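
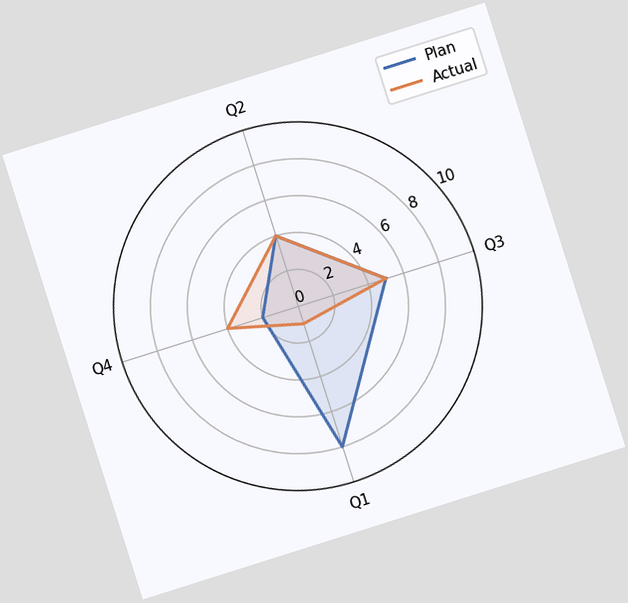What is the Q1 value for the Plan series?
8

The chart is tilted about 18° counter-clockwise. On the Q1 axis, Plan reaches 8.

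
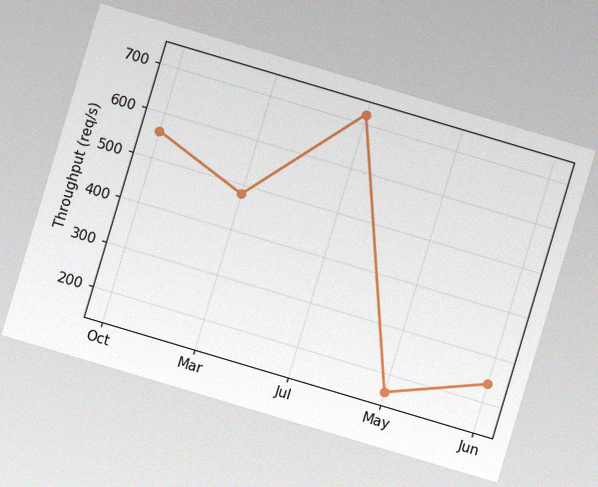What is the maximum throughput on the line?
The chart is tilted about 17° clockwise, with some photo noise. The highest point is at Jul, and reading across to the y-axis gives 720req/s.

720req/s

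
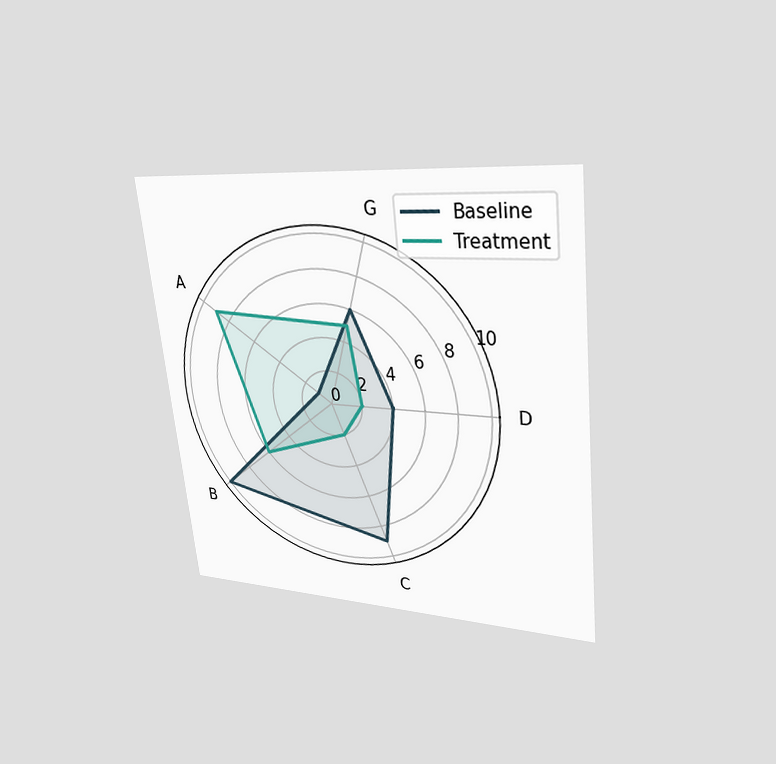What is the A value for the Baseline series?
The chart is tilted about 6° counter-clockwise and viewed at a slight angle. On the A axis, Baseline reaches 1.

1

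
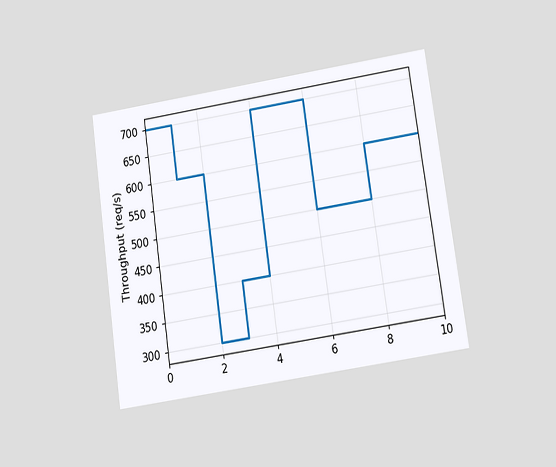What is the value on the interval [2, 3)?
300req/s

The chart is tilted about 8° counter-clockwise and viewed slightly from below. On [2, 3) the step sits at 300req/s.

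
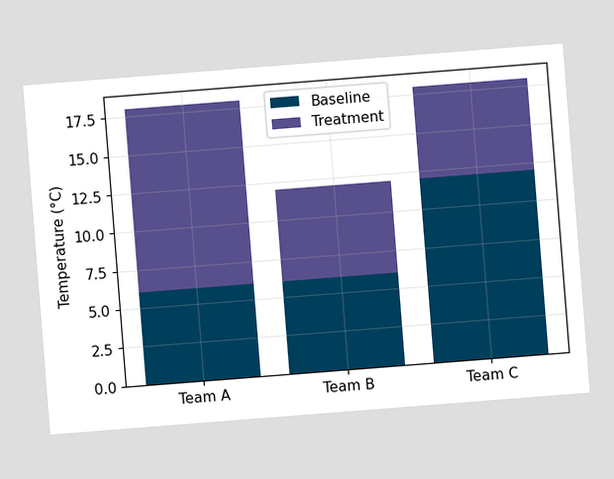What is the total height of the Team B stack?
12°C

The chart is tilted about 4° counter-clockwise. The Team B stack's top reaches 12°C on the y-axis.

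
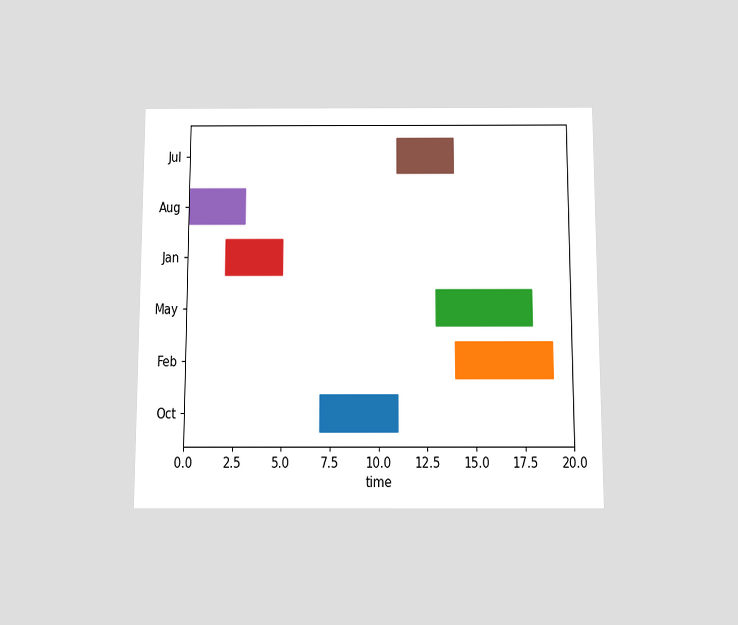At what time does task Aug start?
0

The chart is viewed slightly from below. The Aug bar begins at t=0.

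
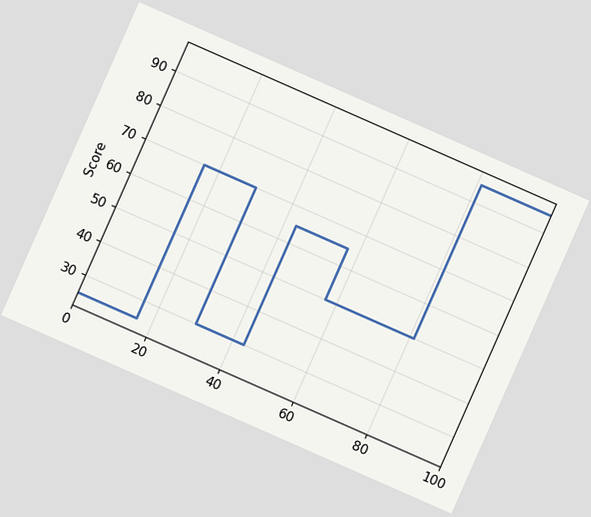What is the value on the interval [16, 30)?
The chart is tilted about 24° clockwise. On [16, 30) the step sits at 70.

70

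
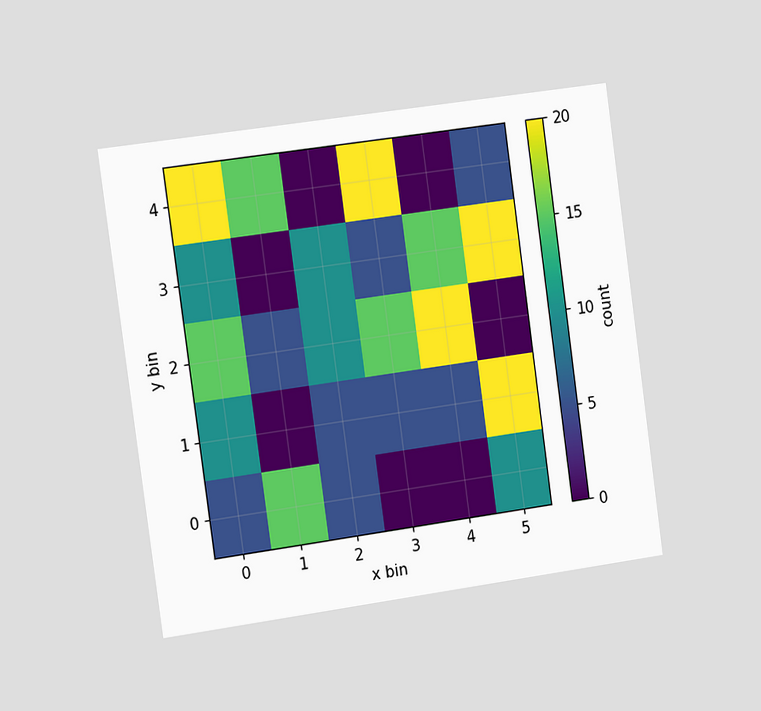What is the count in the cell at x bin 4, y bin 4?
The chart is tilted about 8° counter-clockwise and viewed slightly from the left. Matching the cell (4, 4) against the colorbar gives 0.

0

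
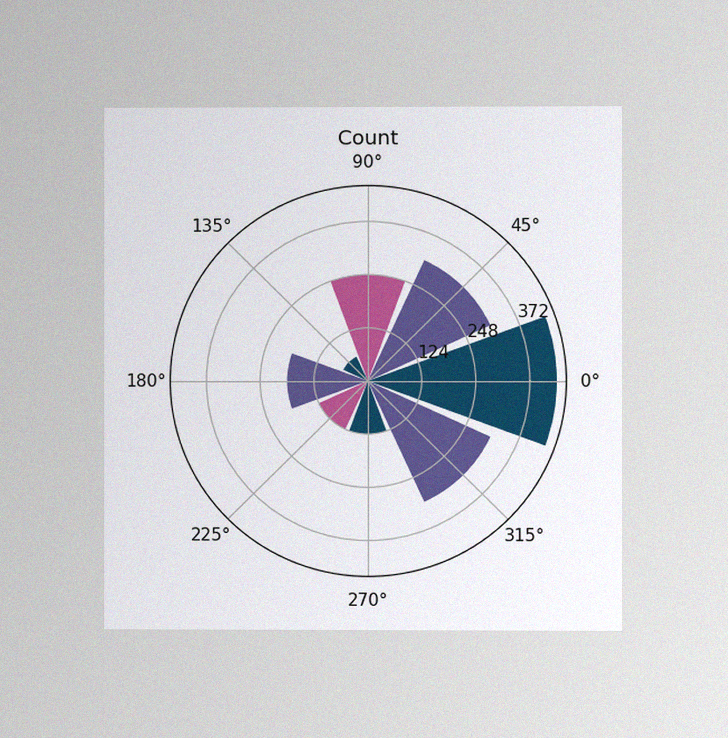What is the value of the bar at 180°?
The chart is viewed at a slight angle, with some photo noise. The bar at 180° reaches 186 on the radial axis.

186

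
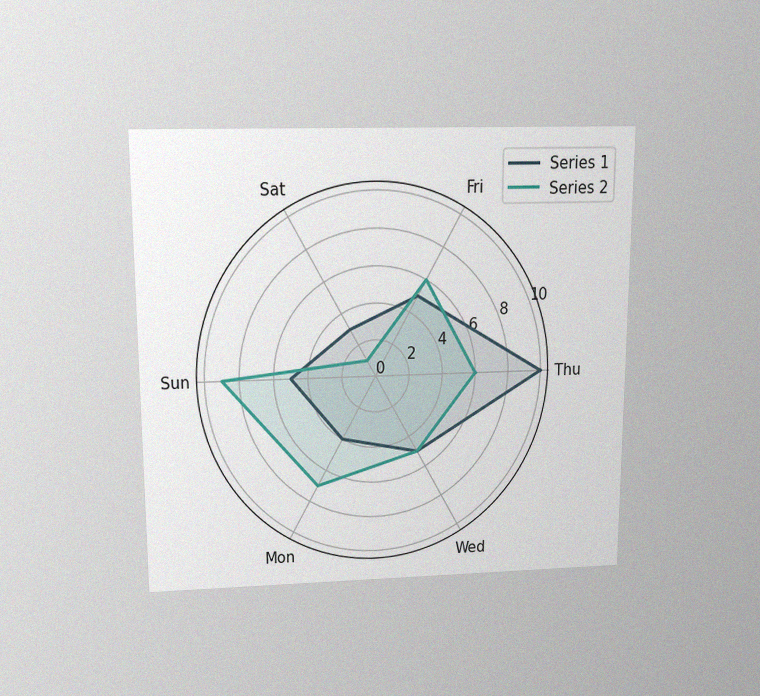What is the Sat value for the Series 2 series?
The chart is viewed slightly from above, with some photo noise. On the Sat axis, Series 2 reaches 1.

1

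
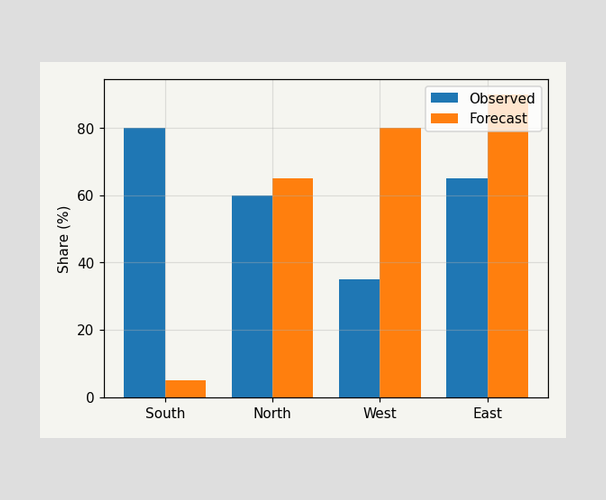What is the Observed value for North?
The Observed bar at North reaches 60% on the y-axis.

60%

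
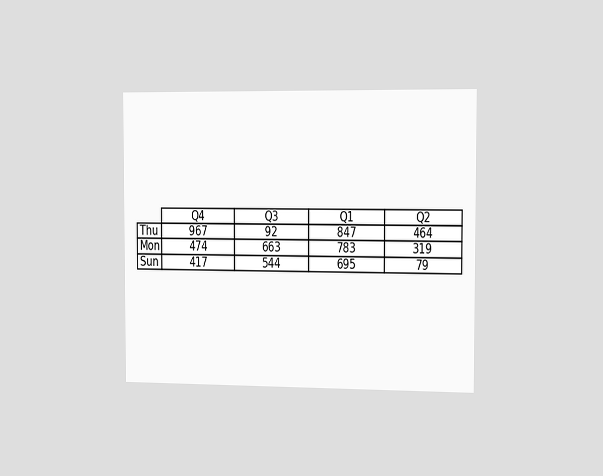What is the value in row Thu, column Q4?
The chart is viewed slightly from the right. The (Thu, Q4) cell reads 967.

967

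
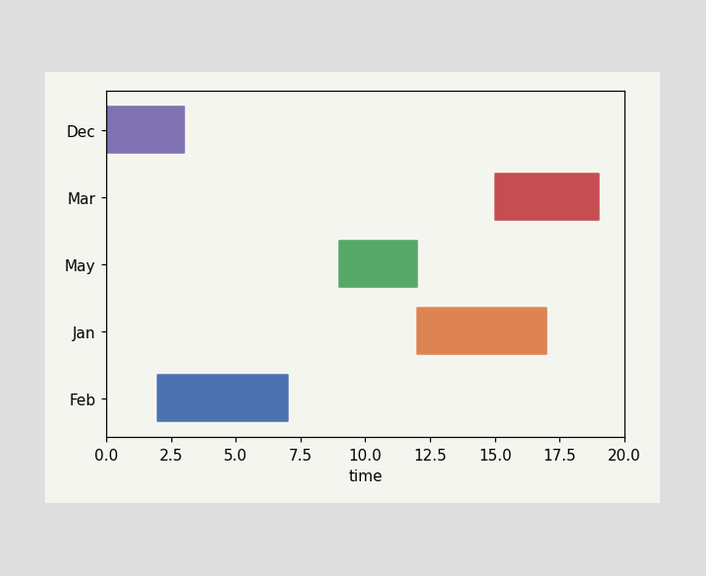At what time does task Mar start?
15

The Mar bar begins at t=15.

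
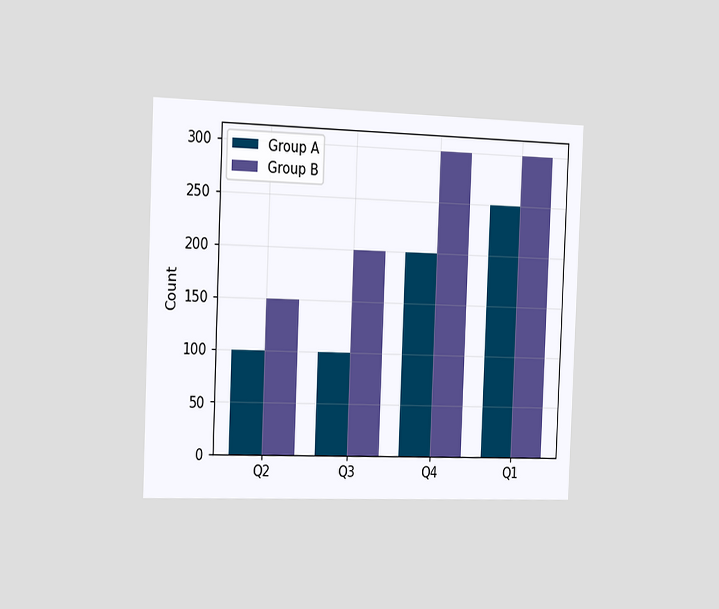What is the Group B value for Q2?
150

The chart is tilted about 2° clockwise and viewed slightly from the left. The Group B bar at Q2 reaches 150 on the y-axis.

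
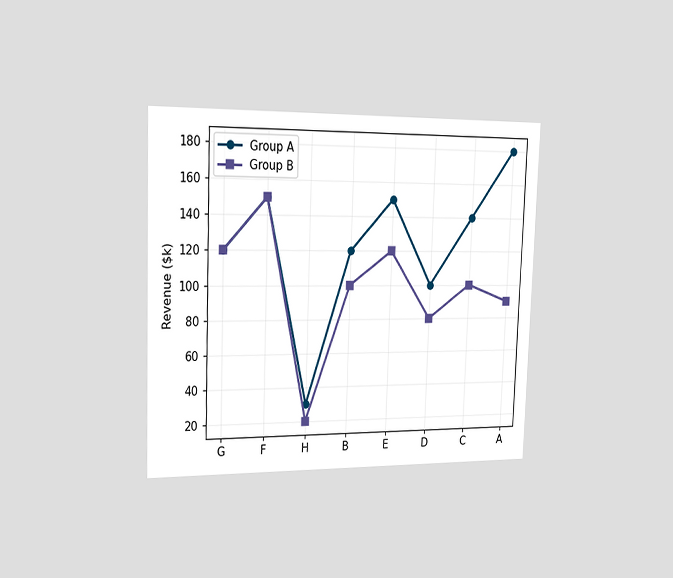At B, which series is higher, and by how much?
Group A, by $20k

The chart is tilted about 2° clockwise and viewed slightly from the left. At B, Group A sits above the other line by $20k.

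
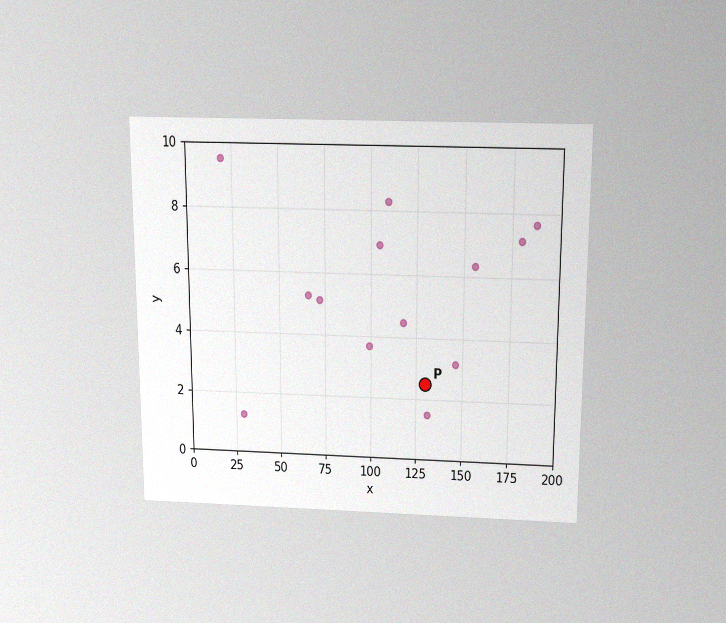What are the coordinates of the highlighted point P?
The chart is viewed slightly from above, with some photo noise. Following the gridlines from P to each axis, P sits at (130, 2.5).

(130, 2.5)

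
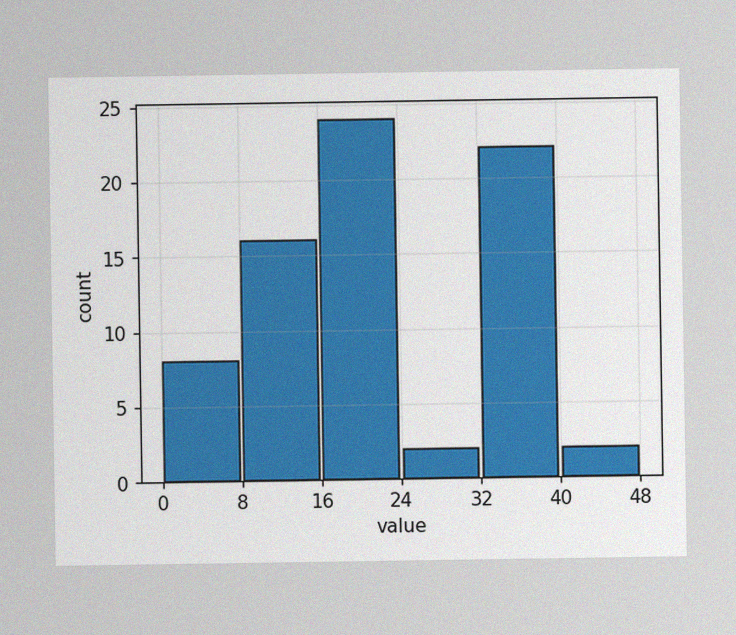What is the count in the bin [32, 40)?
22

The image has some photo noise and uneven lighting. The [32, 40) bin has height 22.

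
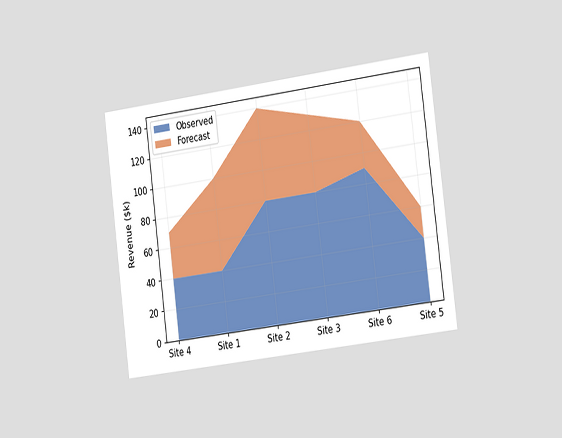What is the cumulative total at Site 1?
The chart is tilted about 7° counter-clockwise and viewed slightly from the right. The stacked total at Site 1 reaches $100k.

$100k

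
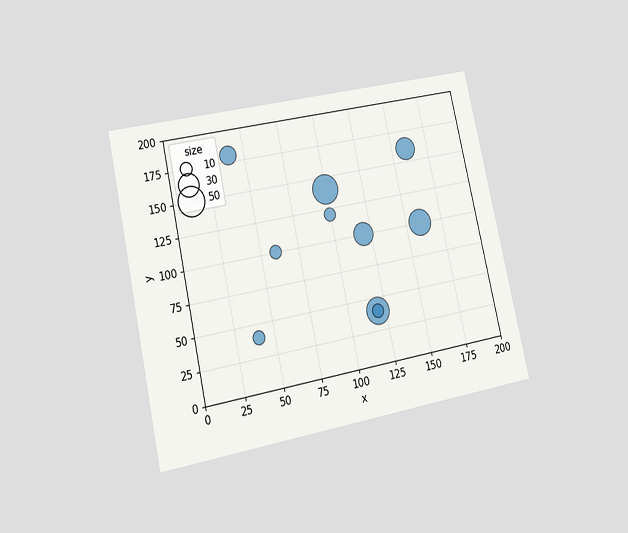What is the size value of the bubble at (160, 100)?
40

The chart is tilted about 12° counter-clockwise and viewed at a slight angle. Matching the bubble at (160, 100) against the size legend gives 40.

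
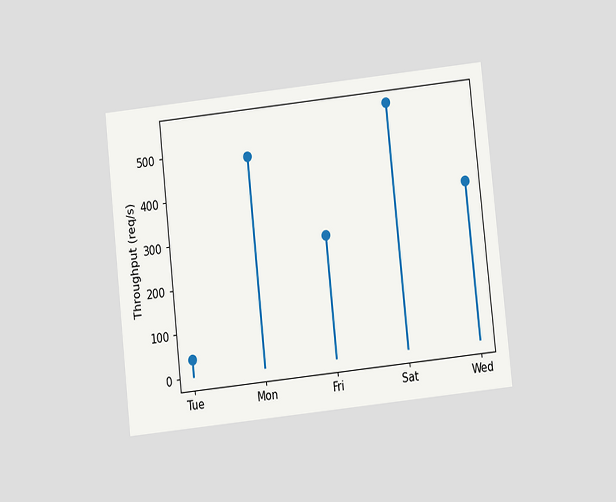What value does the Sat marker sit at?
560req/s

The chart is tilted about 6° counter-clockwise and viewed at a slight angle. The Sat marker sits at 560req/s.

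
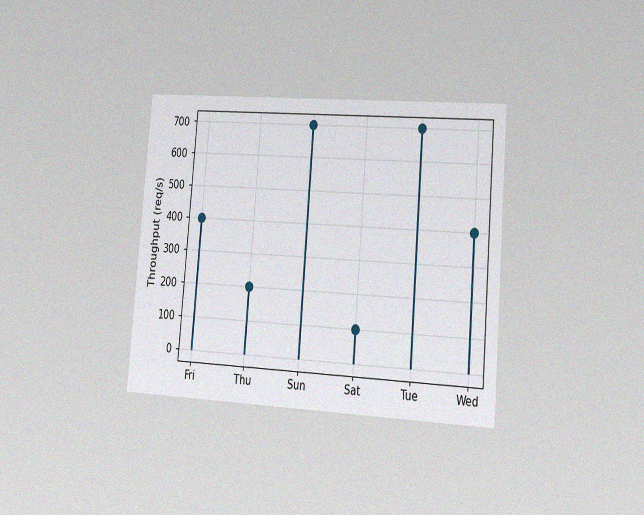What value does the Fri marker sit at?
The chart is tilted about 5° clockwise and viewed slightly from the right, with some photo noise. The Fri marker sits at 400req/s.

400req/s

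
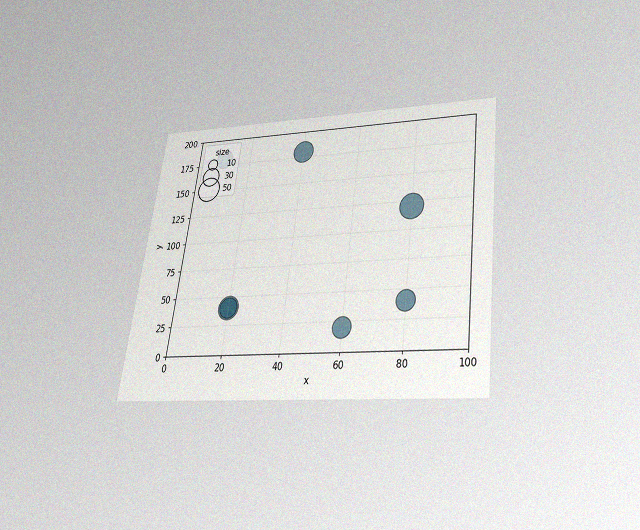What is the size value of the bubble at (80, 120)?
50

The chart is tilted about 7° clockwise and viewed slightly from below, with some photo noise. Matching the bubble at (80, 120) against the size legend gives 50.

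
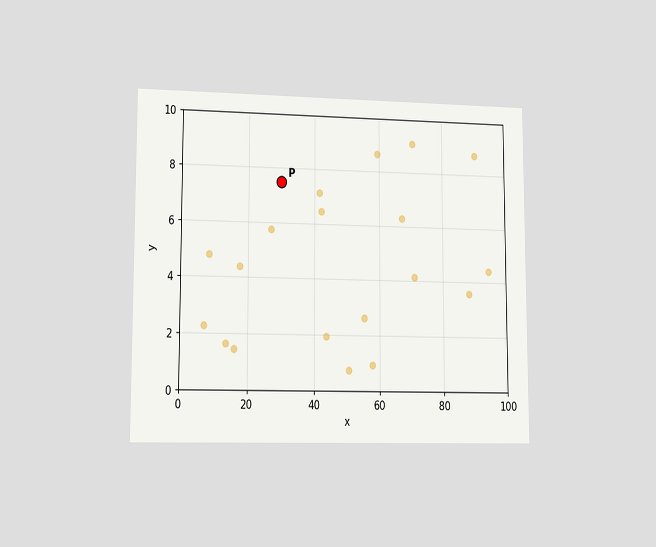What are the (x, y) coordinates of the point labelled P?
The chart is viewed at a slight angle. Following the gridlines from P to each axis, P sits at (30, 7.5).

(30, 7.5)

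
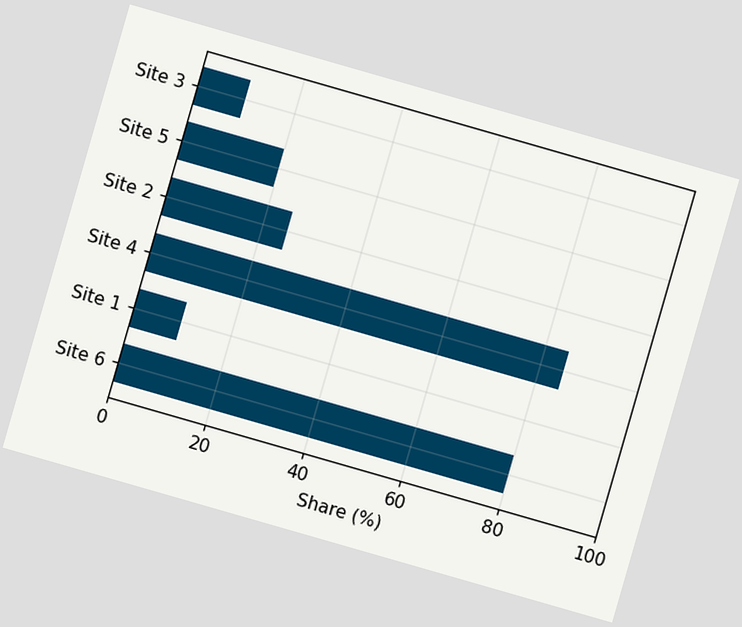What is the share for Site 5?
The chart is tilted about 16° clockwise. Reading along the chart's x-axis, the Site 5 bar reaches 20%.

20%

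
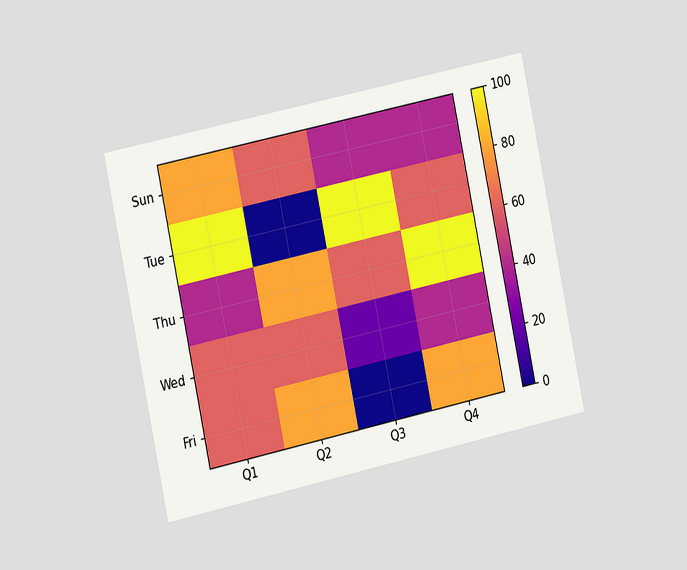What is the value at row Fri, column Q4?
80

The chart is tilted about 12° counter-clockwise and viewed slightly from the left. Matching cell (Fri, Q4) against the colorbar gives 80.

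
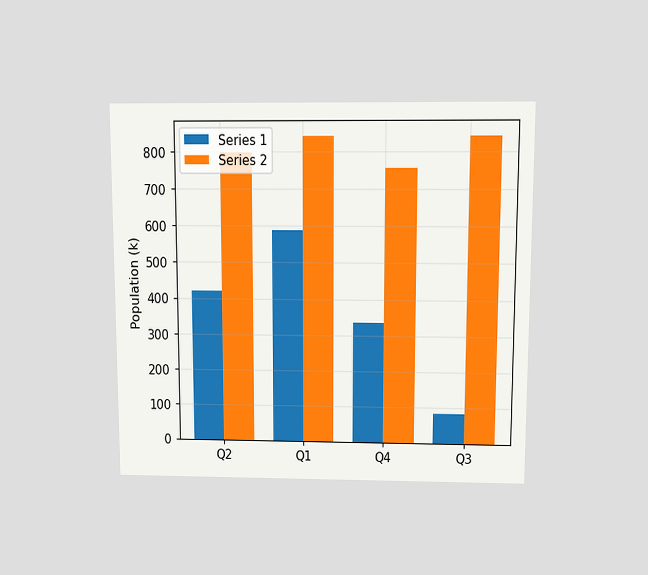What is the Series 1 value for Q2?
The chart is viewed slightly from above. The Series 1 bar at Q2 reaches 420k on the y-axis.

420k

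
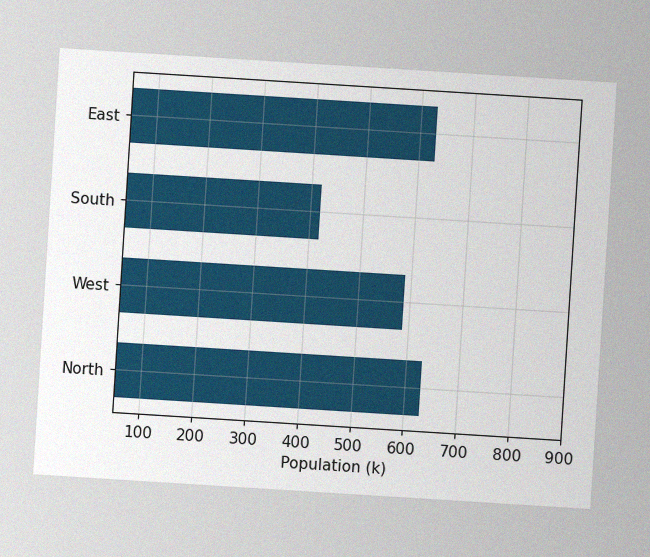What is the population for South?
420k

The chart is tilted about 4° clockwise, with some photo noise. Reading along the chart's x-axis, the South bar reaches 420k.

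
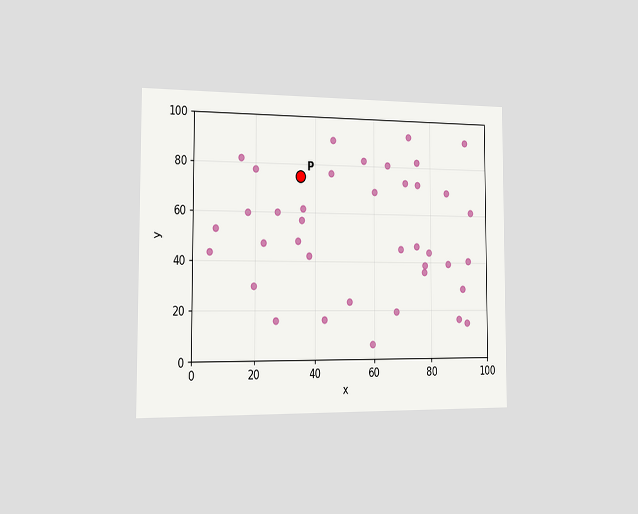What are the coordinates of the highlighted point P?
(35, 75)

The chart is viewed slightly from the left. Following the gridlines from P to each axis, P sits at (35, 75).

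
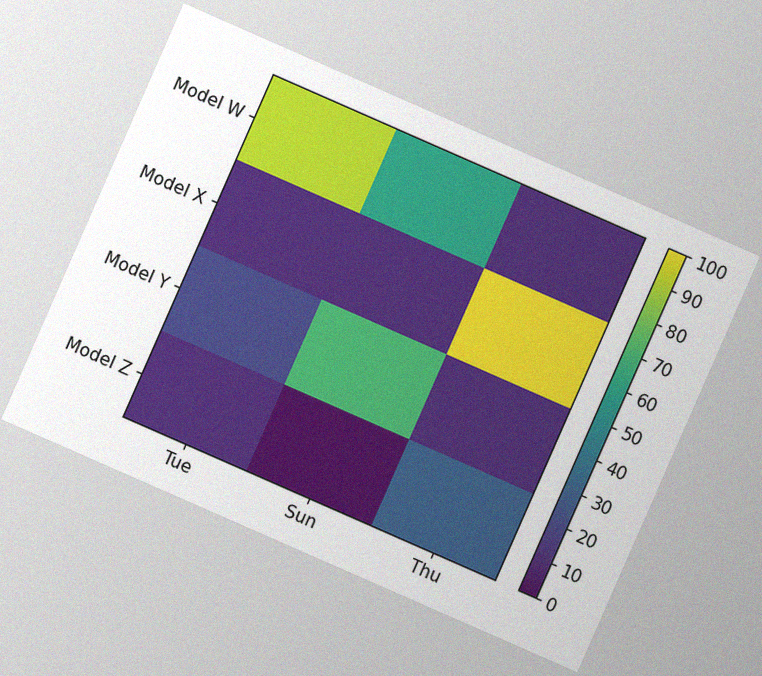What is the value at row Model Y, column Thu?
10

The chart is tilted about 24° clockwise, with some photo noise. Matching cell (Model Y, Thu) against the colorbar gives 10.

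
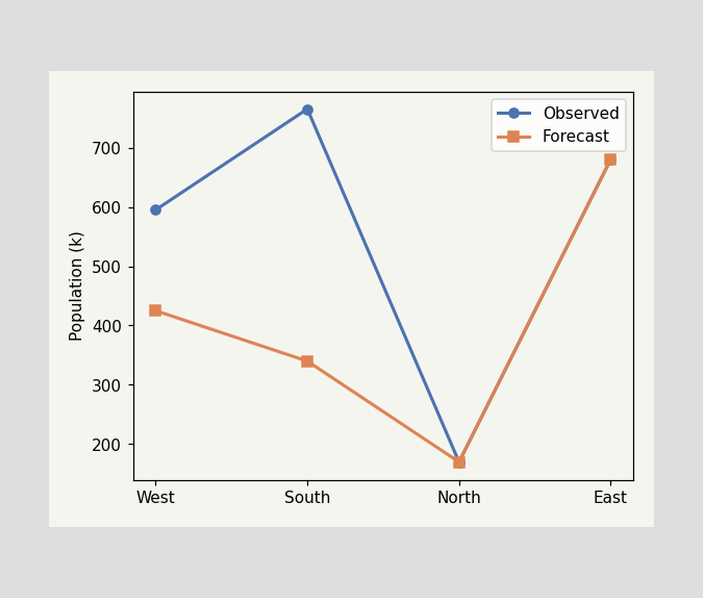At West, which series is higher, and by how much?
Observed, by 170k

At West, Observed sits above the other line by 170k.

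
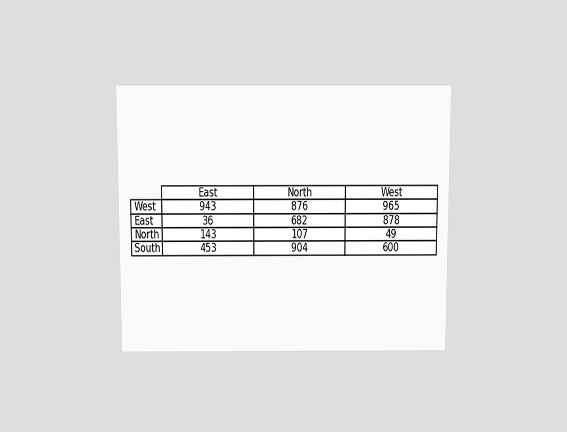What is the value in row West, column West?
965

The chart is viewed slightly from above. The (West, West) cell reads 965.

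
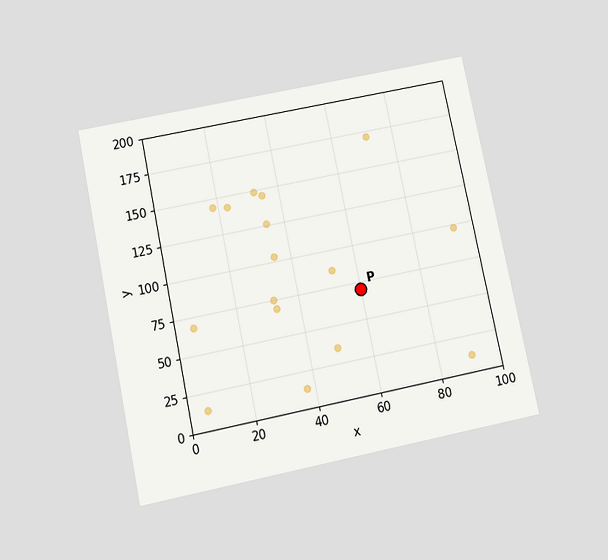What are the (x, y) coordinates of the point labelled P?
(60, 70)

The chart is tilted about 12° counter-clockwise and viewed slightly from below. Following the gridlines from P to each axis, P sits at (60, 70).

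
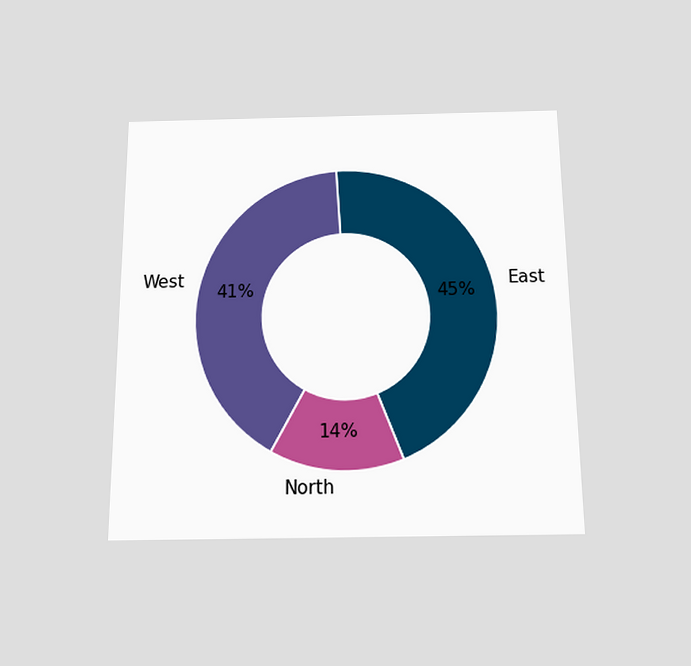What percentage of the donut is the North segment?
14%

The chart is viewed slightly from below. The North segment takes up 14% of the ring.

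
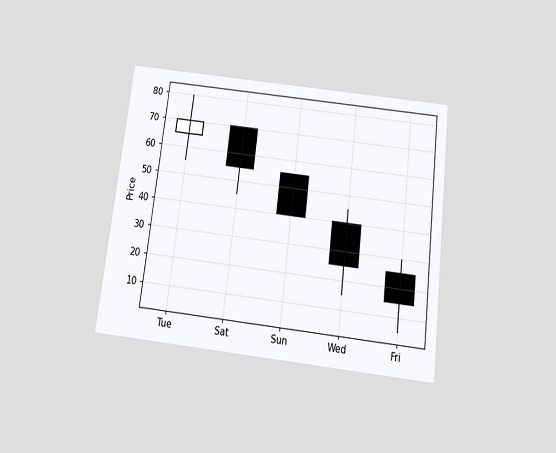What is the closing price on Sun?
40

The chart is tilted about 7° clockwise and viewed slightly from below. The Sun candle closes at 40.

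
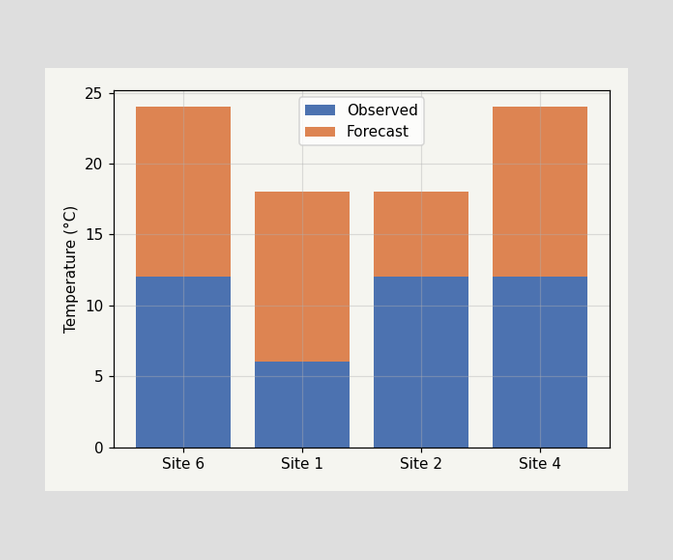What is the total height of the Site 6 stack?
24°C

The Site 6 stack's top reaches 24°C on the y-axis.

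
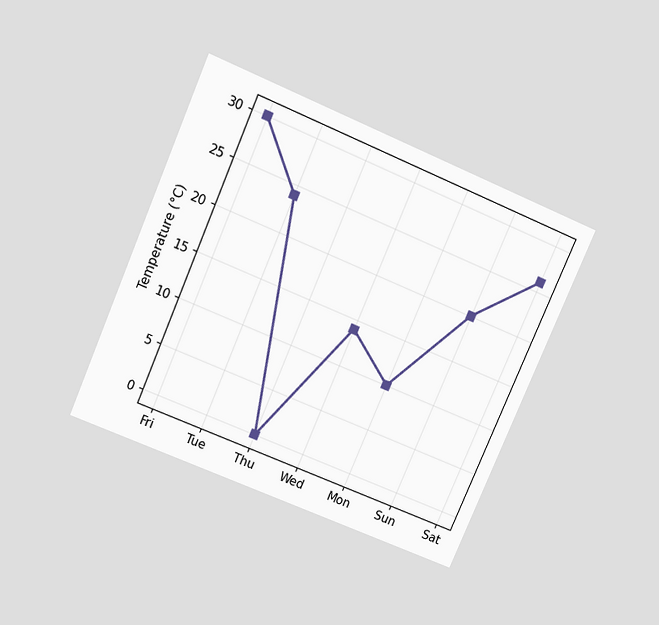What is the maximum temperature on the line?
30°C

The chart is tilted about 23° clockwise and viewed slightly from above. The highest point is at Fri, and reading across to the y-axis gives 30°C.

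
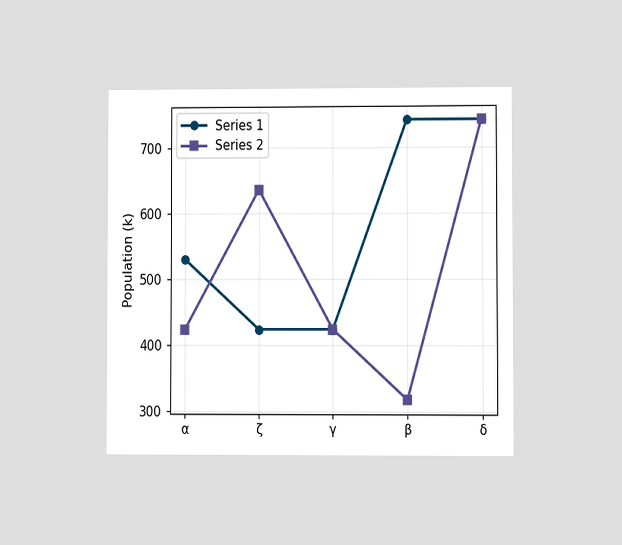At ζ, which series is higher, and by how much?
Series 2, by 212k

The chart is viewed at a slight angle. At ζ, Series 2 sits above the other line by 212k.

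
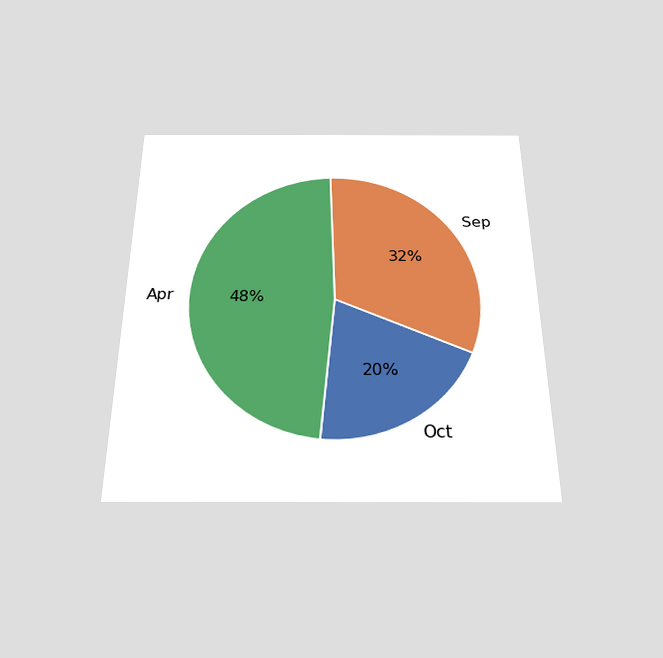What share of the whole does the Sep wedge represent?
The chart is viewed slightly from below. The Sep slice takes up 32% of the pie.

32%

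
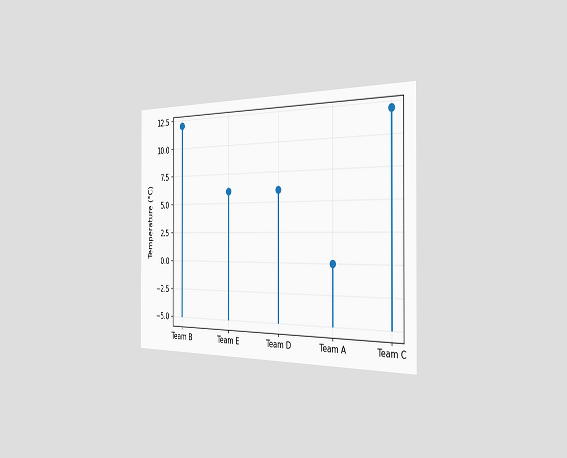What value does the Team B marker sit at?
12°C

The chart is viewed slightly from the right. The Team B marker sits at 12°C.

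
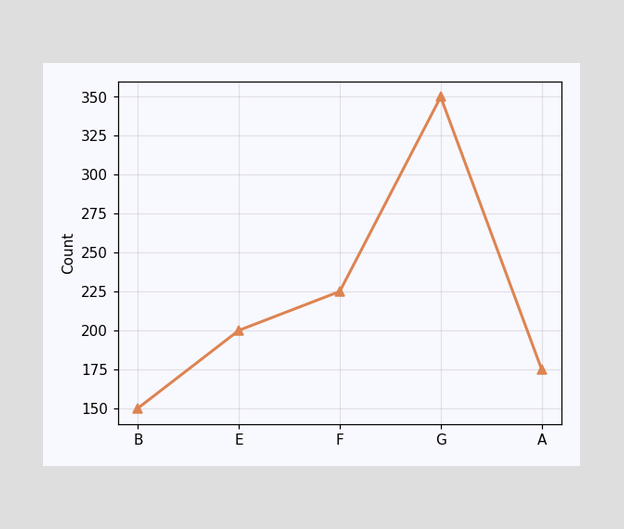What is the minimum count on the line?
The lowest point is at B, and reading across to the y-axis gives 150.

150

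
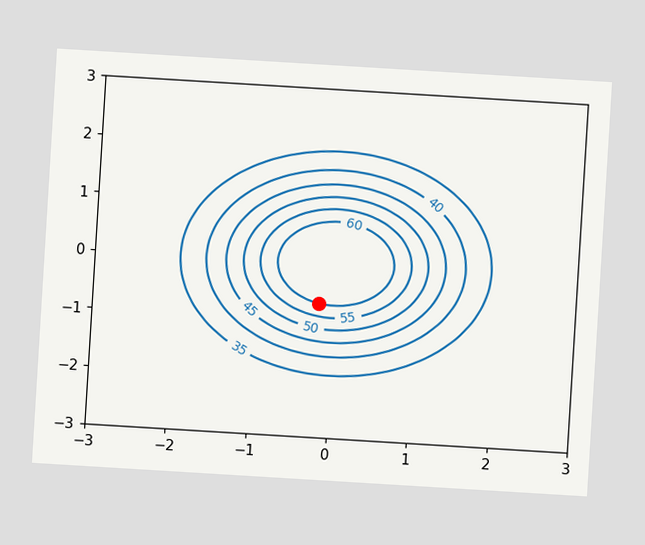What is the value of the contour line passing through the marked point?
The chart is tilted about 3° clockwise. The marked point sits on the contour labelled 60.

60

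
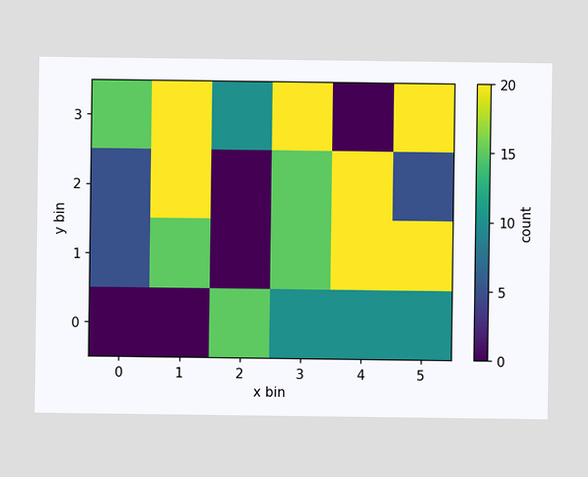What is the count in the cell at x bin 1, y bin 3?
20

Matching the cell (1, 3) against the colorbar gives 20.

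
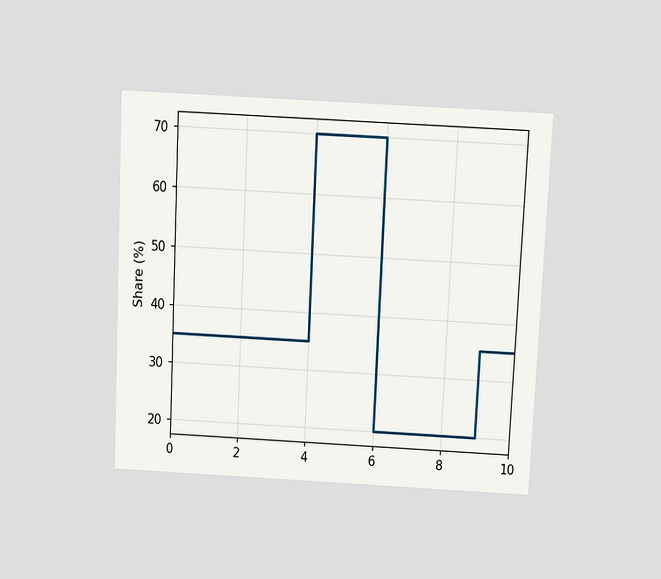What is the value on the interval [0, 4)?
The chart is tilted about 3° clockwise and viewed slightly from above. On [0, 4) the step sits at 35%.

35%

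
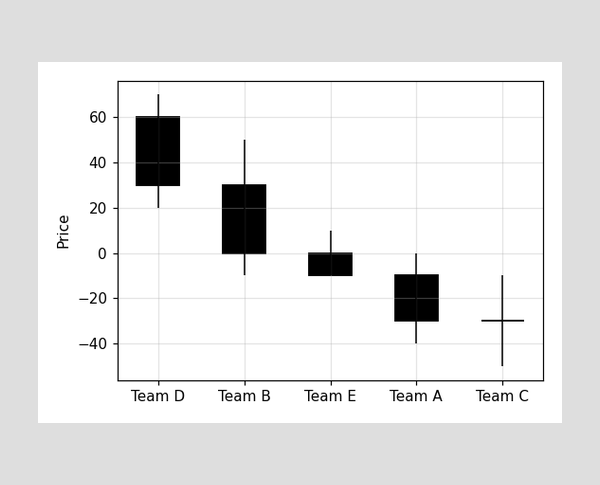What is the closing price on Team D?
30

The Team D candle closes at 30.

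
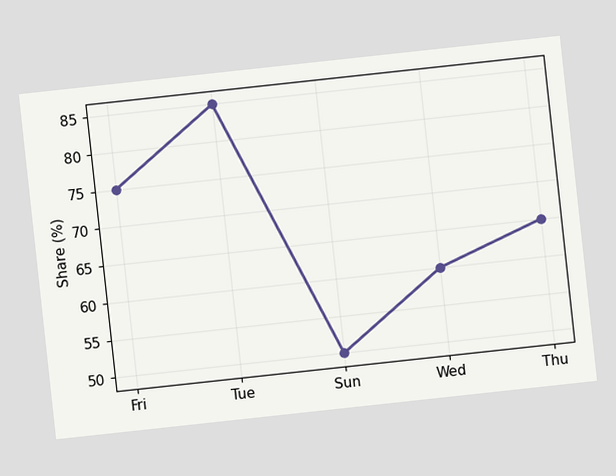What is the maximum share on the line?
The chart is tilted about 6° counter-clockwise. The highest point is at Tue, and reading across to the y-axis gives 85%.

85%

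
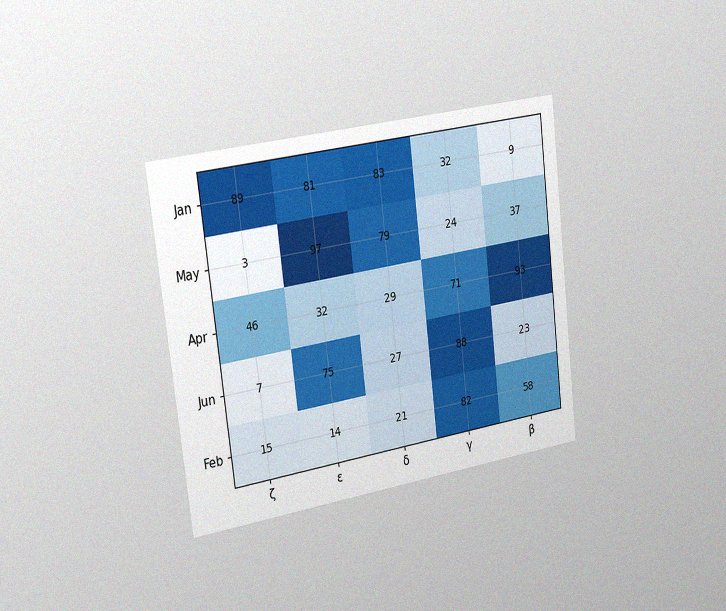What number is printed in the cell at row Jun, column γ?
88

The chart is tilted about 7° counter-clockwise and viewed slightly from the left, with some photo noise. The (Jun, γ) cell reads 88.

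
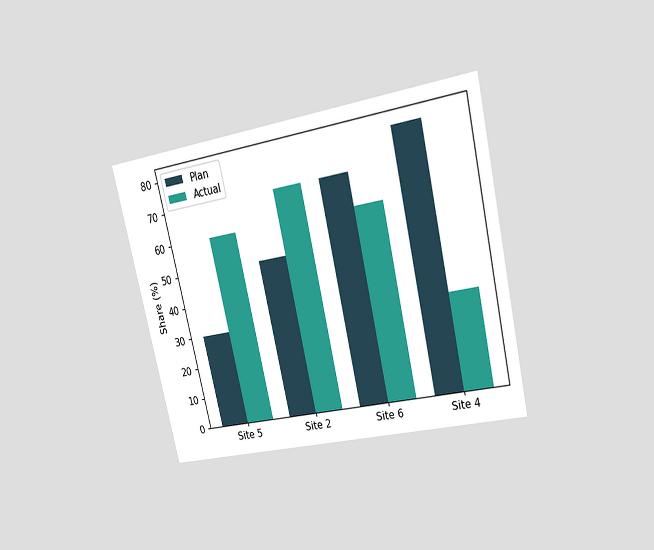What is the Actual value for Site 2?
The chart is tilted about 13° counter-clockwise and viewed at a slight angle. The Actual bar at Site 2 reaches 70% on the y-axis.

70%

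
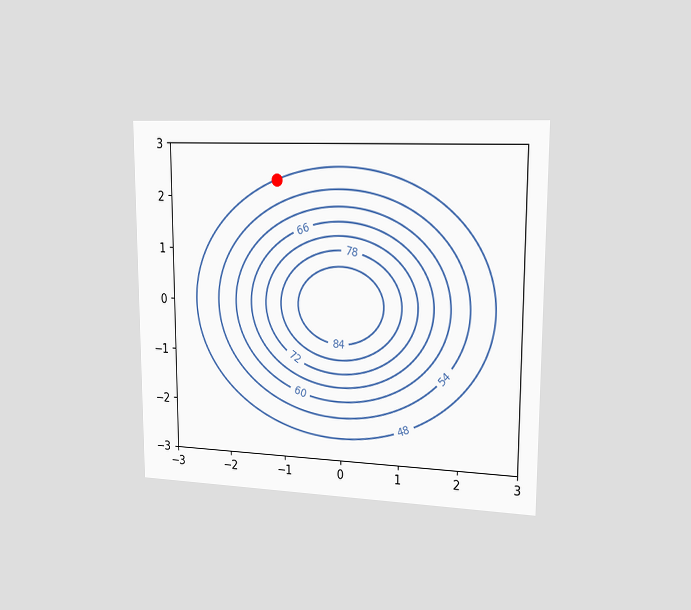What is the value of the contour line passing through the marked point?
The chart is viewed slightly from the right. The marked point sits on the contour labelled 48.

48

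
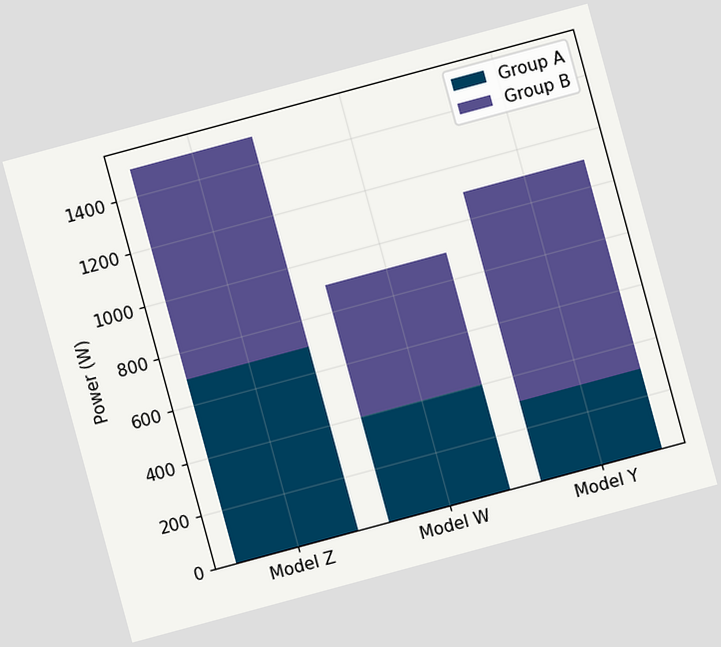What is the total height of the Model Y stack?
The chart is tilted about 15° counter-clockwise. The Model Y stack's top reaches 1100W on the y-axis.

1100W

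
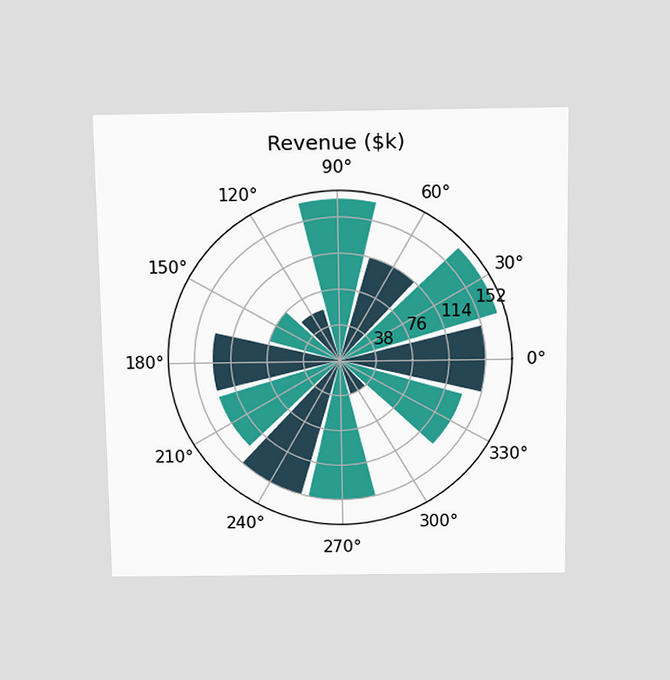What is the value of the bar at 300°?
$38k

The chart is viewed slightly from above. The bar at 300° reaches $38k on the radial axis.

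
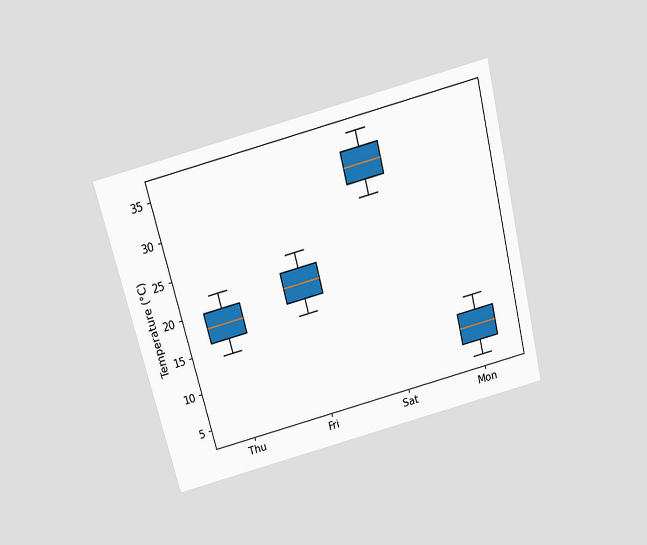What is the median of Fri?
The chart is tilted about 14° counter-clockwise and viewed slightly from above. The median line in the Fri box sits at 20°C.

20°C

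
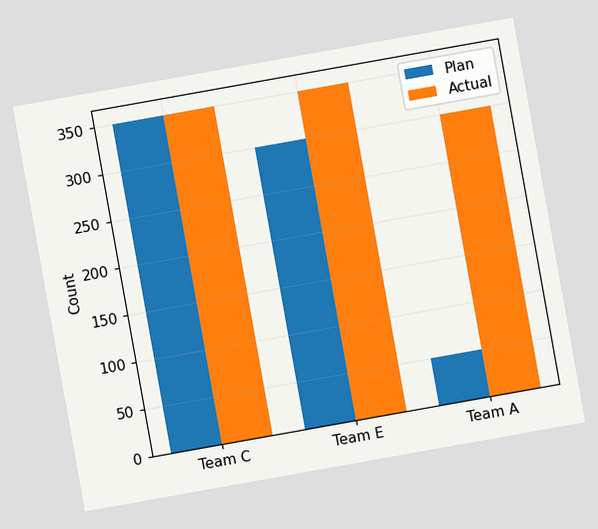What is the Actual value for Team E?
350

The chart is tilted about 10° counter-clockwise. The Actual bar at Team E reaches 350 on the y-axis.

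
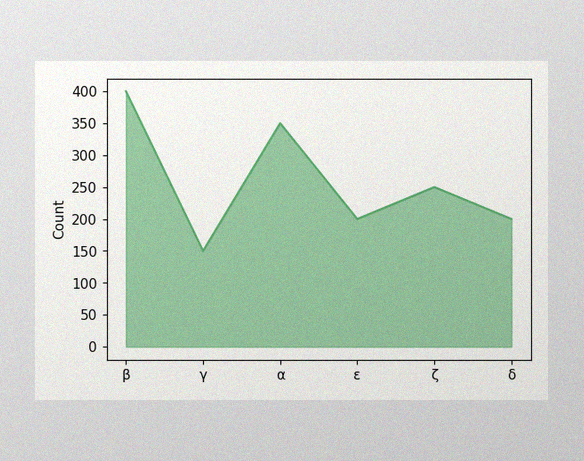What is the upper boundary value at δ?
200

The image has some photo noise and uneven lighting. At δ the upper boundary is at 200.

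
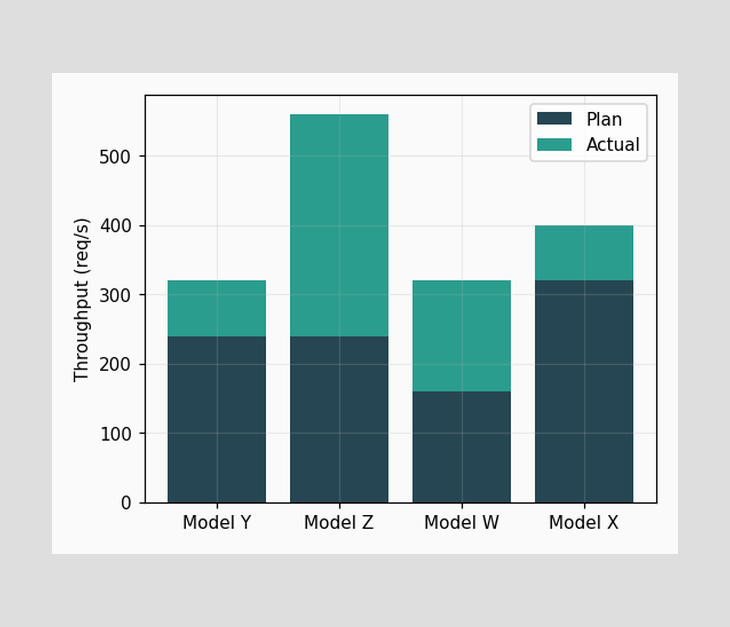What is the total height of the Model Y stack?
320req/s

The Model Y stack's top reaches 320req/s on the y-axis.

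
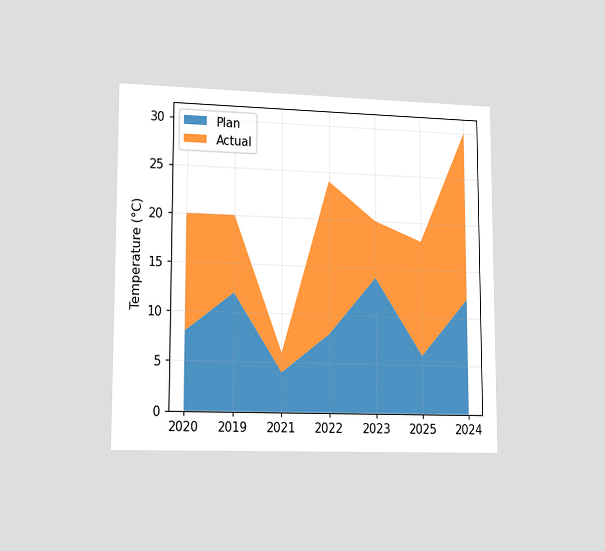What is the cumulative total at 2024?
30°C

The chart is viewed slightly from the left. The stacked total at 2024 reaches 30°C.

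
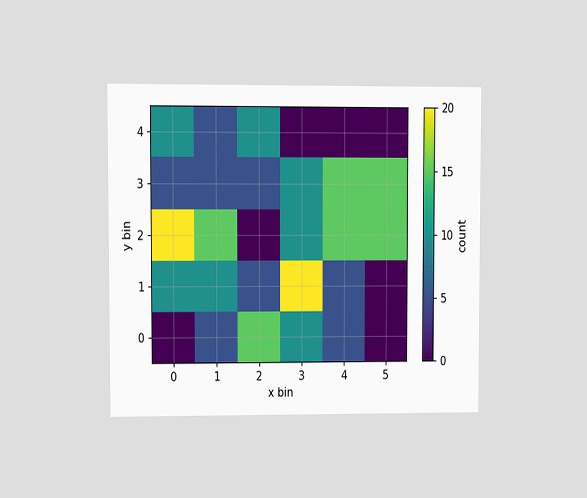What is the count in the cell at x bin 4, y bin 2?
15

The chart is viewed at a slight angle. Matching the cell (4, 2) against the colorbar gives 15.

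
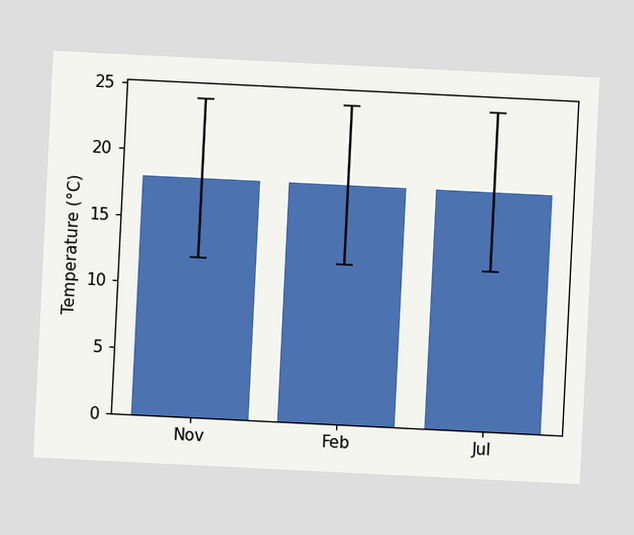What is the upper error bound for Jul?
24°C

The chart is tilted about 3° clockwise. The Jul bar's upper whisker reaches 24°C.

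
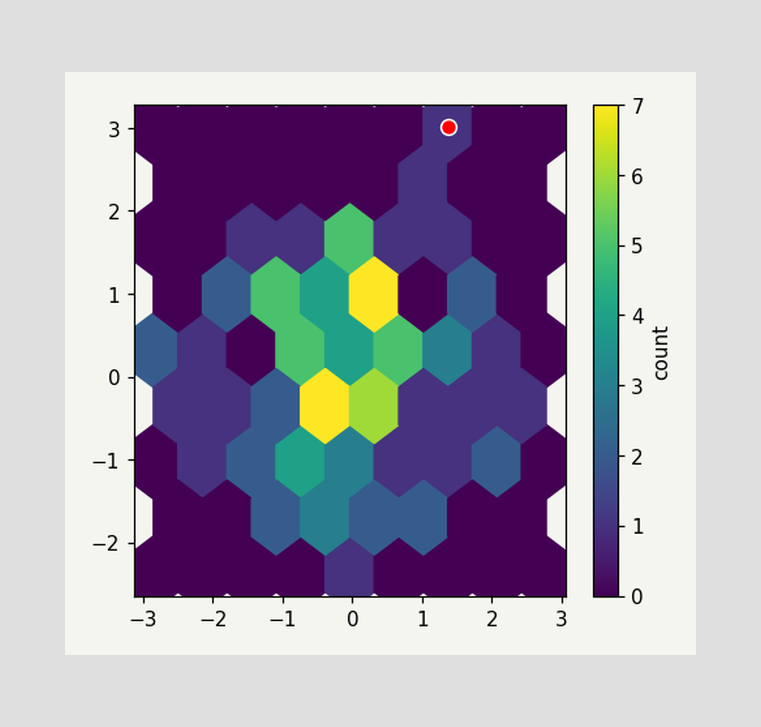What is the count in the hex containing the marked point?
The marked hex reads 1 on the colorbar.

1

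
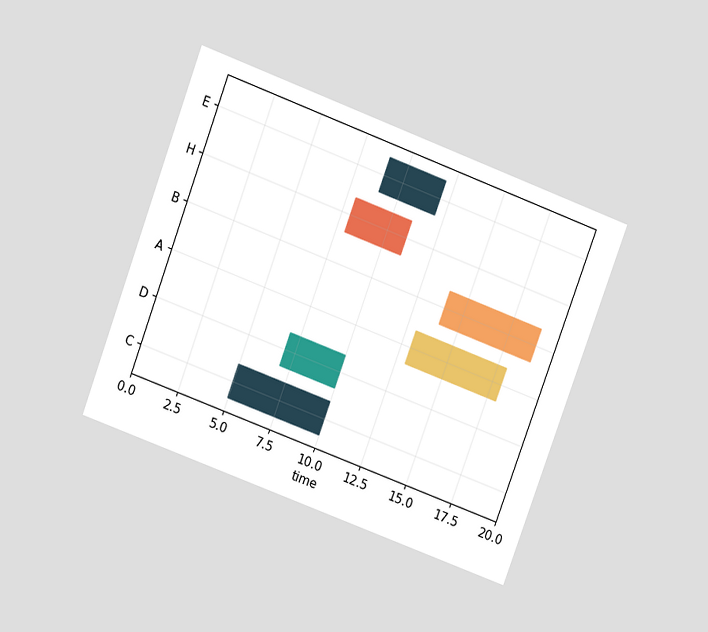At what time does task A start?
The chart is tilted about 20° clockwise and viewed slightly from above. The A bar begins at t=13.

13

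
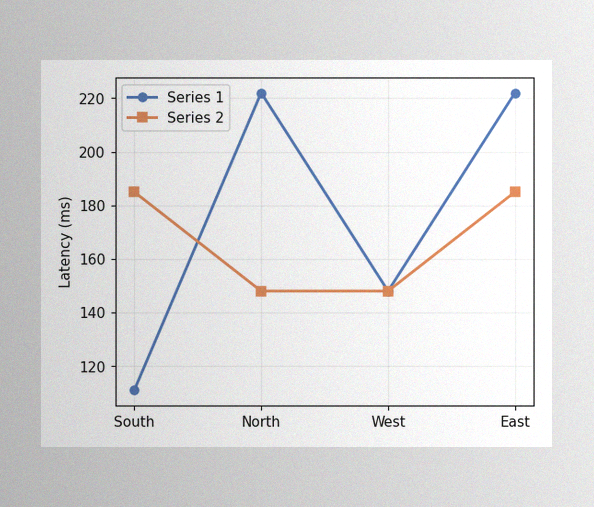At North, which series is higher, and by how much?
The image has some photo noise and uneven lighting. At North, Series 1 sits above the other line by 74ms.

Series 1, by 74ms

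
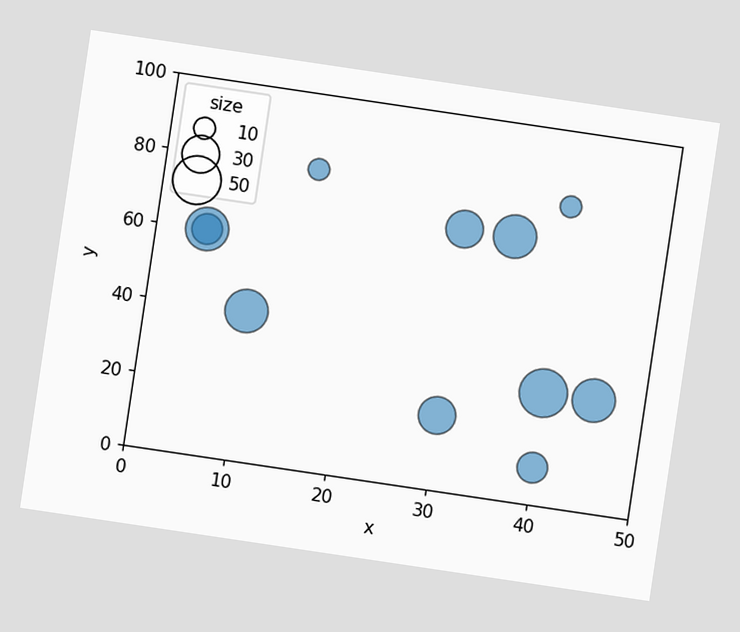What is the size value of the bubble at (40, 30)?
The chart is tilted about 8° clockwise. Matching the bubble at (40, 30) against the size legend gives 50.

50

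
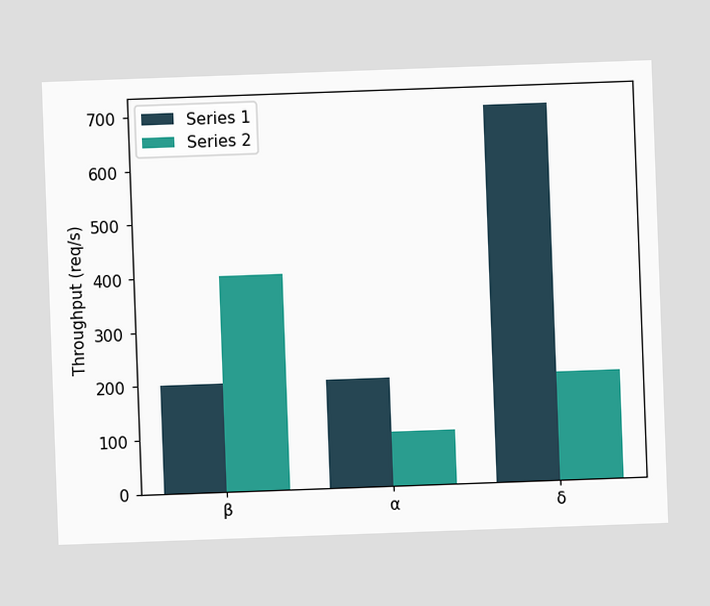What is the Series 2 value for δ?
200req/s

The chart is tilted about 2° counter-clockwise. The Series 2 bar at δ reaches 200req/s on the y-axis.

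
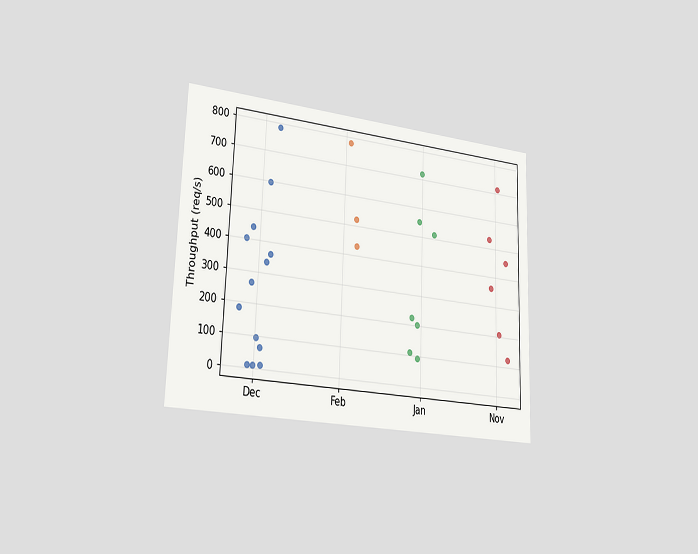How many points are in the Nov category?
6

The chart is tilted about 2° clockwise and viewed slightly from the left. Counting the markers in the Nov column gives 6.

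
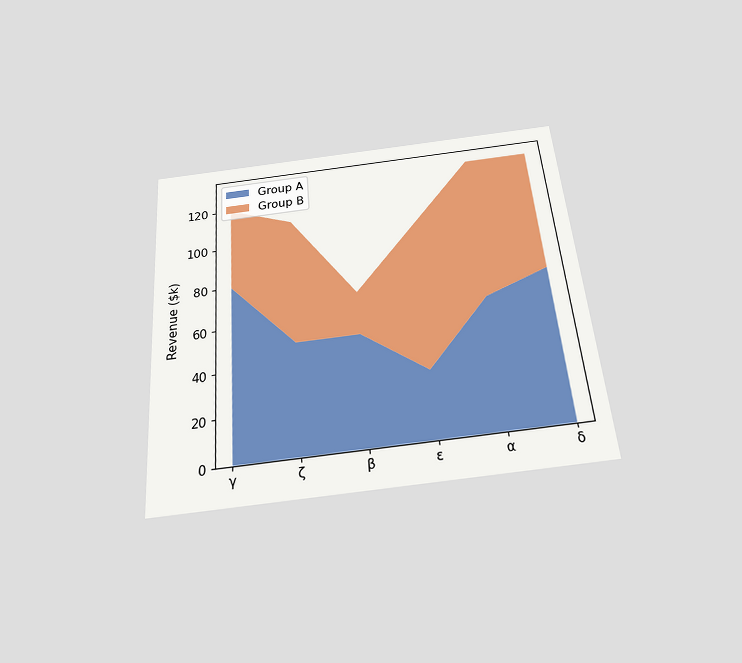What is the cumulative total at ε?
The chart is tilted about 5° counter-clockwise and viewed slightly from below. The stacked total at ε reaches $100k.

$100k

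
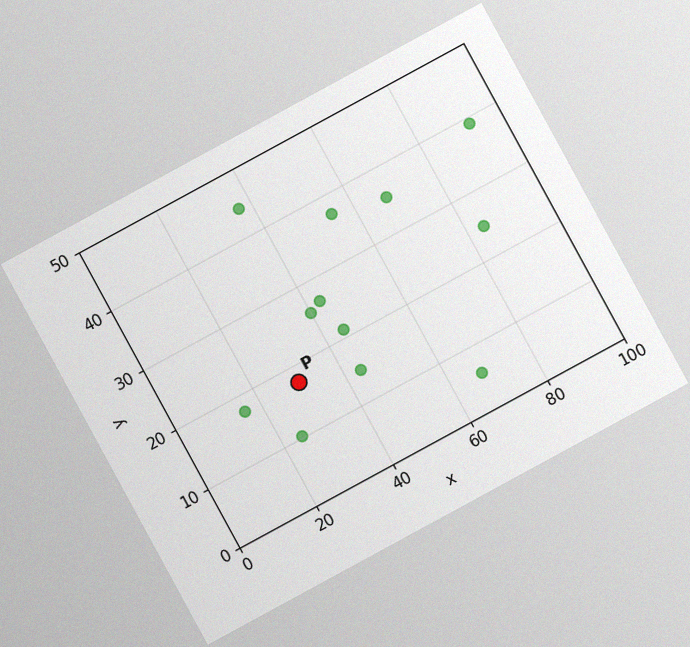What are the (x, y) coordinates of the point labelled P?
The chart is tilted about 29° counter-clockwise, with some photo noise. Following the gridlines from P to each axis, P sits at (30, 17.5).

(30, 17.5)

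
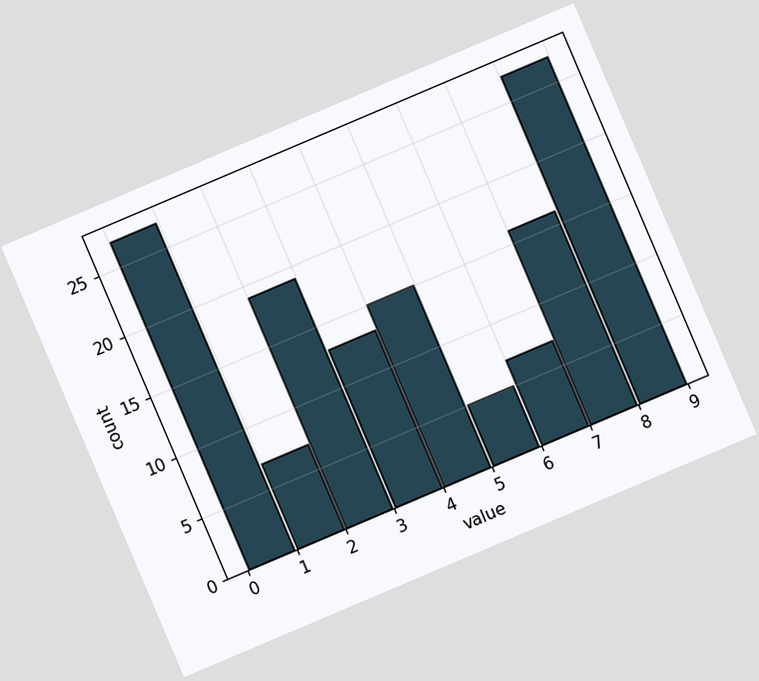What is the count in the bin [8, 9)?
27

The chart is tilted about 23° counter-clockwise. The [8, 9) bin has height 27.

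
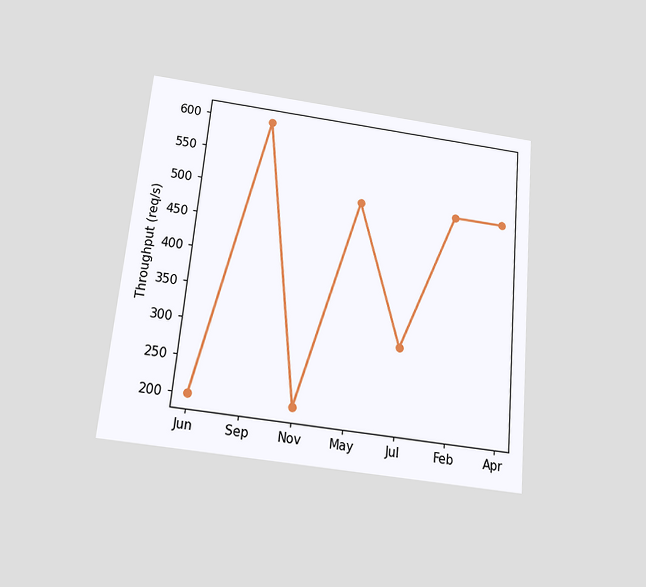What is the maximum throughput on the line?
The chart is tilted about 5° clockwise and viewed slightly from below. The highest point is at Sep, and reading across to the y-axis gives 600req/s.

600req/s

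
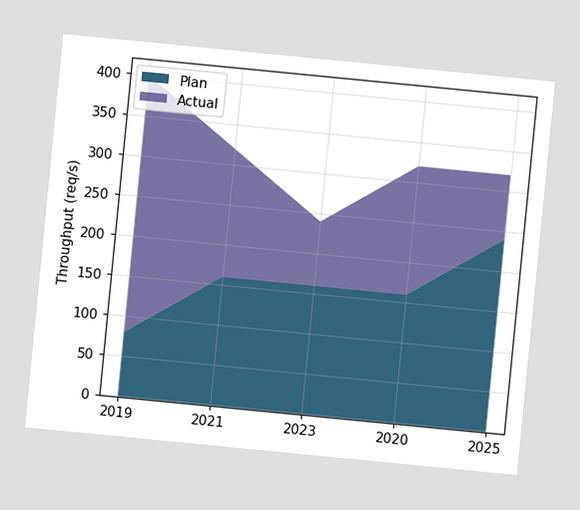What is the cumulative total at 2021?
The chart is tilted about 6° clockwise. The stacked total at 2021 reaches 320req/s.

320req/s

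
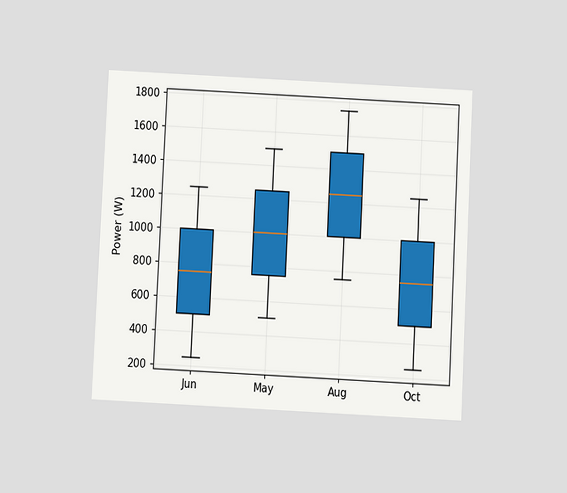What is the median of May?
1000W

The chart is tilted about 3° clockwise and viewed slightly from below. The median line in the May box sits at 1000W.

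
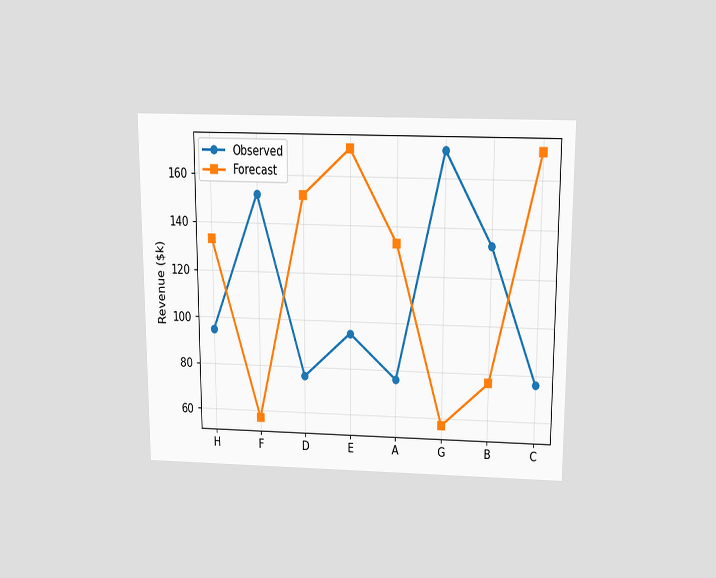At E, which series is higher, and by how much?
The chart is viewed slightly from above. At E, Forecast sits above the other line by $76k.

Forecast, by $76k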